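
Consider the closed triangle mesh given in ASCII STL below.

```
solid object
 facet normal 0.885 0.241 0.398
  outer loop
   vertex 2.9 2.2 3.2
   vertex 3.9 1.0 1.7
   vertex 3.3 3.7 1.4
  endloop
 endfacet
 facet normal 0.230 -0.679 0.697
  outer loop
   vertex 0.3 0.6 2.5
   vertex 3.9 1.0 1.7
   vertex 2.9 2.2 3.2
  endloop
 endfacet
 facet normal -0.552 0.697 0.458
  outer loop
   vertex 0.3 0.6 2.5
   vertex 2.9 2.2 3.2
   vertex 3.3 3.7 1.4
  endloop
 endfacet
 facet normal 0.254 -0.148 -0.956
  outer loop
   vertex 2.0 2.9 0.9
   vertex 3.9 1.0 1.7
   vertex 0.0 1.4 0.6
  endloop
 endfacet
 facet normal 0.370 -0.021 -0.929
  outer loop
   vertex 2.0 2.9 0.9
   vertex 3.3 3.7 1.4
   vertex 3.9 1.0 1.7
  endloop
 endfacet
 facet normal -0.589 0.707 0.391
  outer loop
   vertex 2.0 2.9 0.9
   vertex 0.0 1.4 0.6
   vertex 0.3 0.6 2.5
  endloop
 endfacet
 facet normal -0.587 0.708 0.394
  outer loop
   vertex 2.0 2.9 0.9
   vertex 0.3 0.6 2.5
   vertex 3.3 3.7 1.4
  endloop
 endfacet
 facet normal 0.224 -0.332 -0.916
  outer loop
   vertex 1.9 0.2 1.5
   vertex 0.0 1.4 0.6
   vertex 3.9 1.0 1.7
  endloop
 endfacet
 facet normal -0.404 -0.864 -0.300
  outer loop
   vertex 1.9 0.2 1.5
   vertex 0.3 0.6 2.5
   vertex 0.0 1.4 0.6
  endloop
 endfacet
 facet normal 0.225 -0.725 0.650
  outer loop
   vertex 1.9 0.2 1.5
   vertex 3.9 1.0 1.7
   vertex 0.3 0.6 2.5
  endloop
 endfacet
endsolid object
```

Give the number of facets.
10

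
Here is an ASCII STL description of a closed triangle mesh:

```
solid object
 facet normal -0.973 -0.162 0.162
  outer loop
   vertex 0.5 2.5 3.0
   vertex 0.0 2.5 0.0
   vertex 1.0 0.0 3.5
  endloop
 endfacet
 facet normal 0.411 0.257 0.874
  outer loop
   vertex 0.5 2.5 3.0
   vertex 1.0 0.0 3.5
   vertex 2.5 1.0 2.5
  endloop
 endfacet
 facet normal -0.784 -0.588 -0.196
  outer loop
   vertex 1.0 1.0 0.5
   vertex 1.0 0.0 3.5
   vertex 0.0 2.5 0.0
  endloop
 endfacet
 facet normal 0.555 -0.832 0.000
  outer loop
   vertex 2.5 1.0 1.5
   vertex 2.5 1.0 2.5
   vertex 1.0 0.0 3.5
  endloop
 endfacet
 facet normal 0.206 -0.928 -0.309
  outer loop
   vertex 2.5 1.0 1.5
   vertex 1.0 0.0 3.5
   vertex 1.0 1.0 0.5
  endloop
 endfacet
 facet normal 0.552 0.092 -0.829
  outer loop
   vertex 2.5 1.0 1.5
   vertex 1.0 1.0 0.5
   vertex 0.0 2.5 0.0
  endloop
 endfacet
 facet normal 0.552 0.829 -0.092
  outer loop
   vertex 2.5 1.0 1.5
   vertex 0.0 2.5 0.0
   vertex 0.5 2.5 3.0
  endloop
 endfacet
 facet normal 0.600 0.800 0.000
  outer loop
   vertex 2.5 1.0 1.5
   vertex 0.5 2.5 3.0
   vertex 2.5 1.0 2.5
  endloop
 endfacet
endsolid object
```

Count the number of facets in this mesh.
8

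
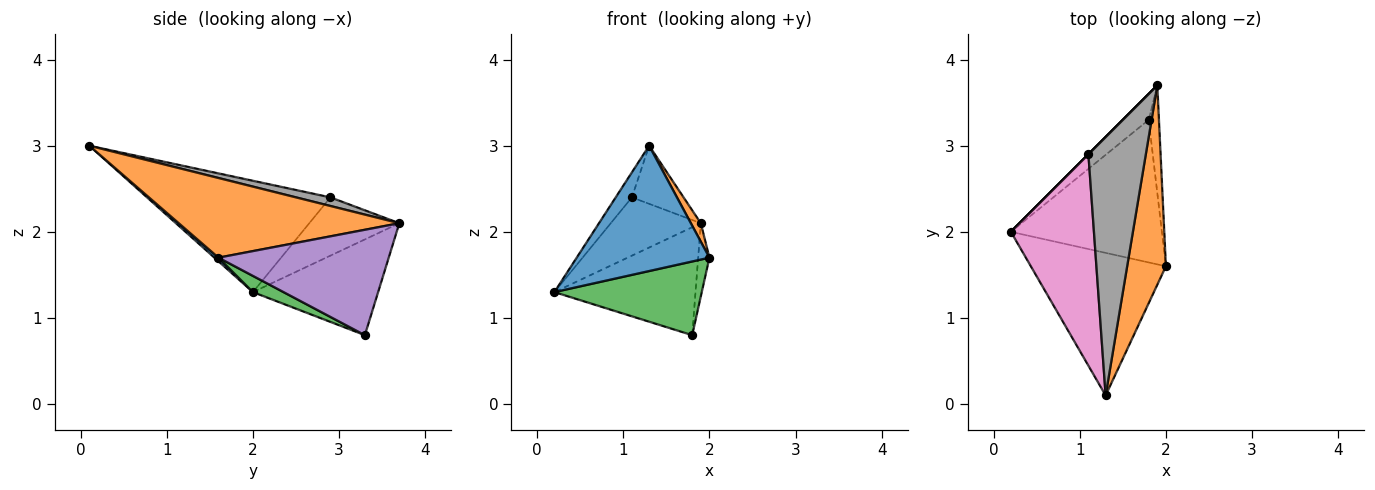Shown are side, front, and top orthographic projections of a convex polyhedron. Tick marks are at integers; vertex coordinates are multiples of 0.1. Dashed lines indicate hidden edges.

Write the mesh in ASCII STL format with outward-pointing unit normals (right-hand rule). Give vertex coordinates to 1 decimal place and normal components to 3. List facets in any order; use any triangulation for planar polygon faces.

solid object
 facet normal 0.020 -0.660 -0.751
  outer loop
   vertex 1.3 0.1 3.0
   vertex 0.2 2.0 1.3
   vertex 2.0 1.6 1.7
  endloop
 endfacet
 facet normal 0.898 -0.040 0.437
  outer loop
   vertex 1.3 0.1 3.0
   vertex 2.0 1.6 1.7
   vertex 1.9 3.7 2.1
  endloop
 endfacet
 facet normal 0.095 -0.457 -0.884
  outer loop
   vertex 1.8 3.3 0.8
   vertex 2.0 1.6 1.7
   vertex 0.2 2.0 1.3
  endloop
 endfacet
 facet normal -0.653 0.736 -0.176
  outer loop
   vertex 1.8 3.3 0.8
   vertex 0.2 2.0 1.3
   vertex 1.9 3.7 2.1
  endloop
 endfacet
 facet normal 0.993 0.066 -0.097
  outer loop
   vertex 1.8 3.3 0.8
   vertex 1.9 3.7 2.1
   vertex 2.0 1.6 1.7
  endloop
 endfacet
 facet normal -0.707 0.707 0.000
  outer loop
   vertex 1.1 2.9 2.4
   vertex 1.9 3.7 2.1
   vertex 0.2 2.0 1.3
  endloop
 endfacet
 facet normal -0.800 0.071 0.596
  outer loop
   vertex 1.1 2.9 2.4
   vertex 0.2 2.0 1.3
   vertex 1.3 0.1 3.0
  endloop
 endfacet
 facet normal 0.145 0.217 0.965
  outer loop
   vertex 1.1 2.9 2.4
   vertex 1.3 0.1 3.0
   vertex 1.9 3.7 2.1
  endloop
 endfacet
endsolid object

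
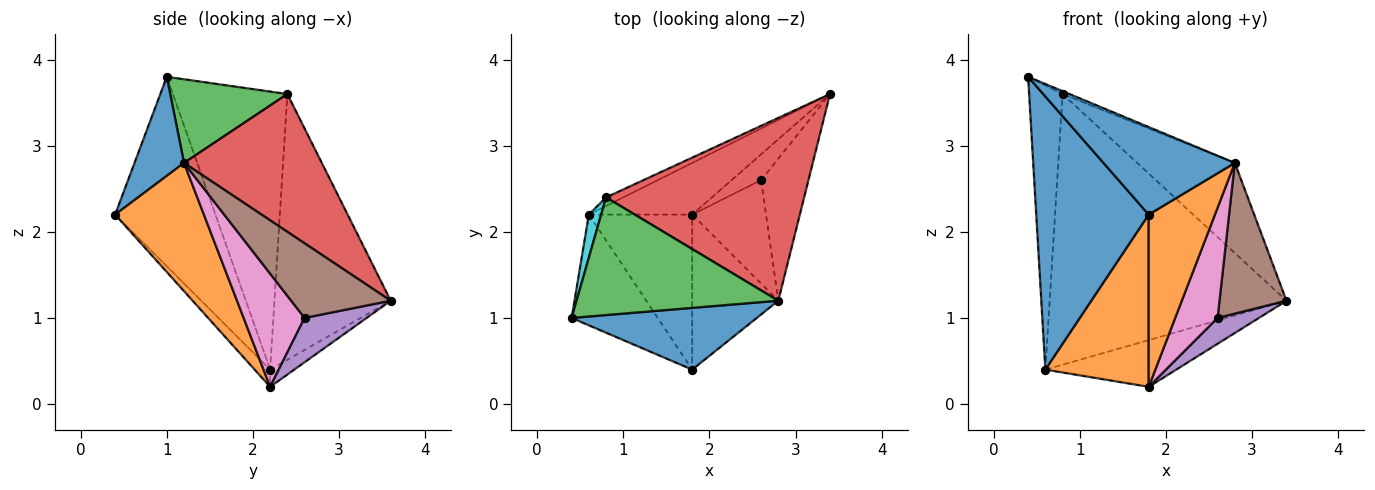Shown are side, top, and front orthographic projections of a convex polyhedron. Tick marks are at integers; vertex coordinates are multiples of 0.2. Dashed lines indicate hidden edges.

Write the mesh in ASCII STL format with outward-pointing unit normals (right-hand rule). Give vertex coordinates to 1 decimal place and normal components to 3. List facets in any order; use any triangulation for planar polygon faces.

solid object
 facet normal 0.295 -0.781 0.551
  outer loop
   vertex 2.8 1.2 2.8
   vertex 0.4 1.0 3.8
   vertex 1.8 0.4 2.2
  endloop
 endfacet
 facet normal 0.706 -0.527 -0.474
  outer loop
   vertex 2.8 1.2 2.8
   vertex 1.8 0.4 2.2
   vertex 1.8 2.2 0.2
  endloop
 endfacet
 facet normal 0.383 0.023 0.924
  outer loop
   vertex 0.8 2.4 3.6
   vertex 0.4 1.0 3.8
   vertex 2.8 1.2 2.8
  endloop
 endfacet
 facet normal 0.529 0.375 0.761
  outer loop
   vertex 0.8 2.4 3.6
   vertex 2.8 1.2 2.8
   vertex 3.4 3.6 1.2
  endloop
 endfacet
 facet normal 0.728 -0.485 -0.485
  outer loop
   vertex 2.6 2.6 1.0
   vertex 1.8 2.2 0.2
   vertex 3.4 3.6 1.2
  endloop
 endfacet
 facet normal 0.734 -0.494 -0.466
  outer loop
   vertex 2.6 2.6 1.0
   vertex 3.4 3.6 1.2
   vertex 2.8 1.2 2.8
  endloop
 endfacet
 facet normal 0.724 -0.503 -0.472
  outer loop
   vertex 2.6 2.6 1.0
   vertex 2.8 1.2 2.8
   vertex 1.8 2.2 0.2
  endloop
 endfacet
 facet normal -0.123 0.666 -0.736
  outer loop
   vertex 0.6 2.2 0.4
   vertex 3.4 3.6 1.2
   vertex 1.8 2.2 0.2
  endloop
 endfacet
 facet normal -0.440 0.897 -0.029
  outer loop
   vertex 0.6 2.2 0.4
   vertex 0.8 2.4 3.6
   vertex 3.4 3.6 1.2
  endloop
 endfacet
 facet normal -0.959 0.280 0.042
  outer loop
   vertex 0.6 2.2 0.4
   vertex 0.4 1.0 3.8
   vertex 0.8 2.4 3.6
  endloop
 endfacet
 facet normal -0.637 -0.714 -0.290
  outer loop
   vertex 0.6 2.2 0.4
   vertex 1.8 0.4 2.2
   vertex 0.4 1.0 3.8
  endloop
 endfacet
 facet normal -0.111 -0.739 -0.665
  outer loop
   vertex 0.6 2.2 0.4
   vertex 1.8 2.2 0.2
   vertex 1.8 0.4 2.2
  endloop
 endfacet
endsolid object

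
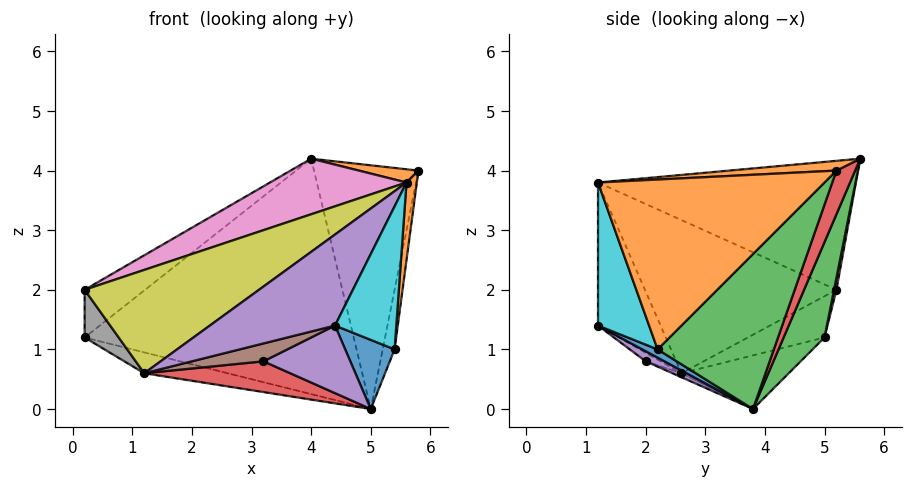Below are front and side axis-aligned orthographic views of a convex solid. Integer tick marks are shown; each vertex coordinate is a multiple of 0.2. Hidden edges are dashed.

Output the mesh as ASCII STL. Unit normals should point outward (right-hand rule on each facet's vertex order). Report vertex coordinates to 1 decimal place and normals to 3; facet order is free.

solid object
 facet normal -0.202 0.157 -0.967
  outer loop
   vertex 1.2 2.6 0.6
   vertex 0.2 5.0 1.2
   vertex 5.0 3.8 0.0
  endloop
 endfacet
 facet normal 0.098 -0.055 0.994
  outer loop
   vertex 4.0 5.6 4.2
   vertex 5.6 1.2 3.8
   vertex 5.8 5.2 4.0
  endloop
 endfacet
 facet normal 0.140 0.922 -0.362
  outer loop
   vertex 4.0 5.6 4.2
   vertex 5.0 3.8 0.0
   vertex 0.2 5.0 1.2
  endloop
 endfacet
 facet normal 0.165 0.920 -0.355
  outer loop
   vertex 4.0 5.6 4.2
   vertex 5.8 5.2 4.0
   vertex 5.0 3.8 0.0
  endloop
 endfacet
 facet normal -0.436 -0.873 0.218
  outer loop
   vertex 4.4 1.2 1.4
   vertex 5.6 1.2 3.8
   vertex 1.2 2.6 0.6
  endloop
 endfacet
 facet normal 0.038 0.969 -0.242
  outer loop
   vertex 0.2 5.2 2.0
   vertex 4.0 5.6 4.2
   vertex 0.2 5.0 1.2
  endloop
 endfacet
 facet normal -0.466 -0.247 0.850
  outer loop
   vertex 0.2 5.2 2.0
   vertex 5.6 1.2 3.8
   vertex 4.0 5.6 4.2
  endloop
 endfacet
 facet normal -0.909 -0.404 0.101
  outer loop
   vertex 0.2 5.2 2.0
   vertex 0.2 5.0 1.2
   vertex 1.2 2.6 0.6
  endloop
 endfacet
 facet normal -0.599 -0.546 0.585
  outer loop
   vertex 0.2 5.2 2.0
   vertex 1.2 2.6 0.6
   vertex 5.6 1.2 3.8
  endloop
 endfacet
 facet normal 0.610 -0.732 -0.305
  outer loop
   vertex 5.4 2.2 1.0
   vertex 5.6 1.2 3.8
   vertex 4.4 1.2 1.4
  endloop
 endfacet
 facet normal 0.154 -0.496 -0.855
  outer loop
   vertex 5.4 2.2 1.0
   vertex 4.4 1.2 1.4
   vertex 5.0 3.8 0.0
  endloop
 endfacet
 facet normal 0.995 -0.045 -0.087
  outer loop
   vertex 5.4 2.2 1.0
   vertex 5.8 5.2 4.0
   vertex 5.6 1.2 3.8
  endloop
 endfacet
 facet normal 0.968 0.099 -0.228
  outer loop
   vertex 5.4 2.2 1.0
   vertex 5.0 3.8 0.0
   vertex 5.8 5.2 4.0
  endloop
 endfacet
 facet normal -0.024 -0.386 -0.922
  outer loop
   vertex 3.2 2.0 0.8
   vertex 1.2 2.6 0.6
   vertex 5.0 3.8 0.0
  endloop
 endfacet
 facet normal 0.106 -0.490 -0.865
  outer loop
   vertex 3.2 2.0 0.8
   vertex 5.0 3.8 0.0
   vertex 4.4 1.2 1.4
  endloop
 endfacet
 facet normal -0.152 -0.729 -0.668
  outer loop
   vertex 3.2 2.0 0.8
   vertex 4.4 1.2 1.4
   vertex 1.2 2.6 0.6
  endloop
 endfacet
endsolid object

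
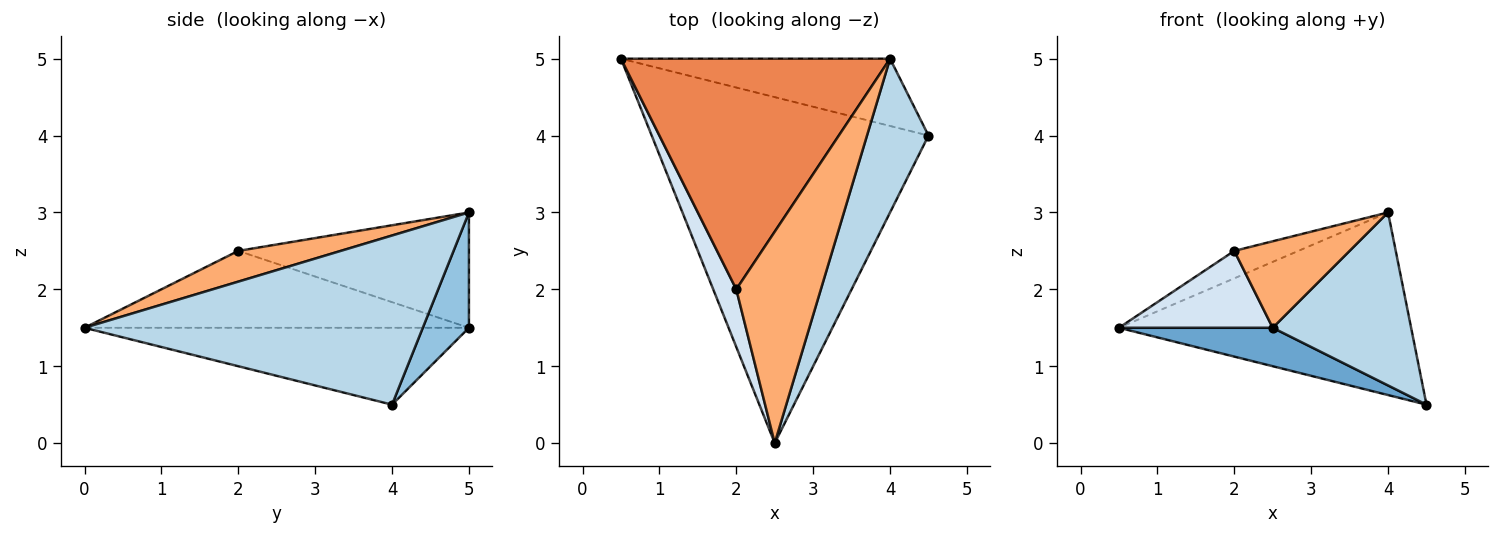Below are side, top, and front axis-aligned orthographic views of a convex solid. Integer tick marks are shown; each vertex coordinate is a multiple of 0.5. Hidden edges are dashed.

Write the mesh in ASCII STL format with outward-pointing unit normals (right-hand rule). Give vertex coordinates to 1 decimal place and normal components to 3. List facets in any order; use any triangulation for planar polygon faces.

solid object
 facet normal -0.266 -0.106 -0.958
  outer loop
   vertex 2.5 0.0 1.5
   vertex 0.5 5.0 1.5
   vertex 4.5 4.0 0.5
  endloop
 endfacet
 facet normal 0.147 0.928 -0.342
  outer loop
   vertex 4.0 5.0 3.0
   vertex 4.5 4.0 0.5
   vertex 0.5 5.0 1.5
  endloop
 endfacet
 facet normal 0.877 -0.359 0.319
  outer loop
   vertex 4.0 5.0 3.0
   vertex 2.5 0.0 1.5
   vertex 4.5 4.0 0.5
  endloop
 endfacet
 facet normal -0.894 -0.358 0.268
  outer loop
   vertex 2.0 2.0 2.5
   vertex 0.5 5.0 1.5
   vertex 2.5 0.0 1.5
  endloop
 endfacet
 facet normal -0.392 0.109 0.914
  outer loop
   vertex 2.0 2.0 2.5
   vertex 4.0 5.0 3.0
   vertex 0.5 5.0 1.5
  endloop
 endfacet
 facet normal 0.319 -0.359 0.877
  outer loop
   vertex 2.0 2.0 2.5
   vertex 2.5 0.0 1.5
   vertex 4.0 5.0 3.0
  endloop
 endfacet
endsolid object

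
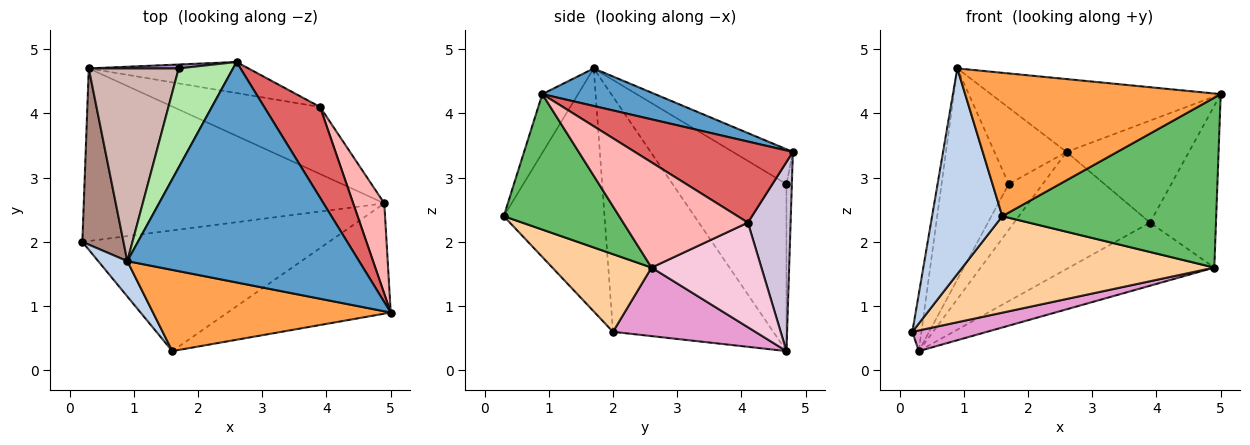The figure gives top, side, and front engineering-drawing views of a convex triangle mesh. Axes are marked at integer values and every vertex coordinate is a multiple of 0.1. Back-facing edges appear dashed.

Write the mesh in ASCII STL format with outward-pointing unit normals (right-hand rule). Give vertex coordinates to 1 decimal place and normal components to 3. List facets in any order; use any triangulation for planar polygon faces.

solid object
 facet normal 0.152 0.310 0.938
  outer loop
   vertex 0.9 1.7 4.7
   vertex 5.0 0.9 4.3
   vertex 2.6 4.8 3.4
  endloop
 endfacet
 facet normal -0.817 -0.569 0.098
  outer loop
   vertex 1.6 0.3 2.4
   vertex 0.9 1.7 4.7
   vertex 0.2 2.0 0.6
  endloop
 endfacet
 facet normal -0.121 -0.864 0.489
  outer loop
   vertex 1.6 0.3 2.4
   vertex 5.0 0.9 4.3
   vertex 0.9 1.7 4.7
  endloop
 endfacet
 facet normal 0.239 -0.606 -0.758
  outer loop
   vertex 1.6 0.3 2.4
   vertex 0.2 2.0 0.6
   vertex 4.9 2.6 1.6
  endloop
 endfacet
 facet normal 0.412 -0.764 -0.496
  outer loop
   vertex 1.6 0.3 2.4
   vertex 4.9 2.6 1.6
   vertex 5.0 0.9 4.3
  endloop
 endfacet
 facet normal -0.453 0.544 0.706
  outer loop
   vertex 1.7 4.7 2.9
   vertex 0.9 1.7 4.7
   vertex 2.6 4.8 3.4
  endloop
 endfacet
 facet normal 0.694 0.538 0.478
  outer loop
   vertex 3.9 4.1 2.3
   vertex 2.6 4.8 3.4
   vertex 5.0 0.9 4.3
  endloop
 endfacet
 facet normal 0.855 0.452 0.253
  outer loop
   vertex 3.9 4.1 2.3
   vertex 5.0 0.9 4.3
   vertex 4.9 2.6 1.6
  endloop
 endfacet
 facet normal -0.156 0.984 0.084
  outer loop
   vertex 0.3 4.7 0.3
   vertex 1.7 4.7 2.9
   vertex 2.6 4.8 3.4
  endloop
 endfacet
 facet normal 0.290 0.925 -0.245
  outer loop
   vertex 0.3 4.7 0.3
   vertex 2.6 4.8 3.4
   vertex 3.9 4.1 2.3
  endloop
 endfacet
 facet normal -0.984 0.056 0.172
  outer loop
   vertex 0.3 4.7 0.3
   vertex 0.2 2.0 0.6
   vertex 0.9 1.7 4.7
  endloop
 endfacet
 facet normal -0.781 0.461 0.421
  outer loop
   vertex 0.3 4.7 0.3
   vertex 0.9 1.7 4.7
   vertex 1.7 4.7 2.9
  endloop
 endfacet
 facet normal 0.221 -0.116 -0.968
  outer loop
   vertex 0.3 4.7 0.3
   vertex 4.9 2.6 1.6
   vertex 0.2 2.0 0.6
  endloop
 endfacet
 facet normal 0.460 0.609 -0.646
  outer loop
   vertex 0.3 4.7 0.3
   vertex 3.9 4.1 2.3
   vertex 4.9 2.6 1.6
  endloop
 endfacet
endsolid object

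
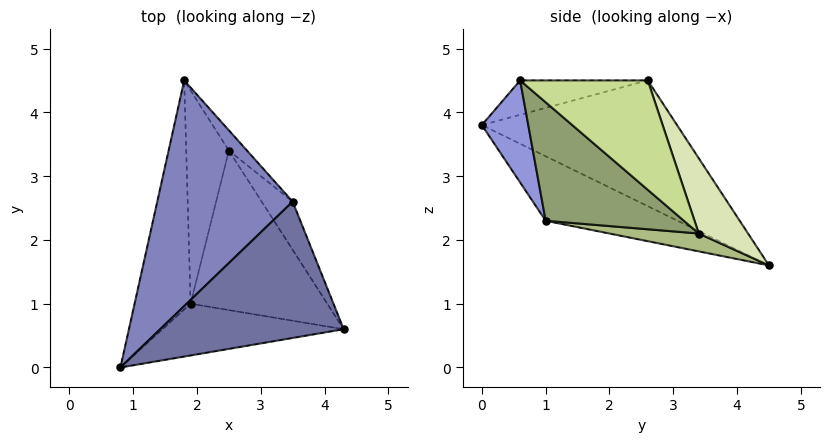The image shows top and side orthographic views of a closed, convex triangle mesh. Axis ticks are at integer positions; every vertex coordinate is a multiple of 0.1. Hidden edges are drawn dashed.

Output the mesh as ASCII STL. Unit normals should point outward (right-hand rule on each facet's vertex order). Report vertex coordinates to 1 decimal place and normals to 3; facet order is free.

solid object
 facet normal -0.183 -0.073 0.980
  outer loop
   vertex 3.5 2.6 4.5
   vertex 0.8 0.0 3.8
   vertex 4.3 0.6 4.5
  endloop
 endfacet
 facet normal -0.606 0.454 0.653
  outer loop
   vertex 3.5 2.6 4.5
   vertex 1.8 4.5 1.6
   vertex 0.8 0.0 3.8
  endloop
 endfacet
 facet normal 0.234 -0.879 -0.415
  outer loop
   vertex 1.9 1.0 2.3
   vertex 4.3 0.6 4.5
   vertex 0.8 0.0 3.8
  endloop
 endfacet
 facet normal -0.746 -0.151 -0.648
  outer loop
   vertex 1.9 1.0 2.3
   vertex 0.8 0.0 3.8
   vertex 1.8 4.5 1.6
  endloop
 endfacet
 facet normal 0.639 -0.221 -0.737
  outer loop
   vertex 2.5 3.4 2.1
   vertex 4.3 0.6 4.5
   vertex 1.9 1.0 2.3
  endloop
 endfacet
 facet normal 0.381 -0.171 -0.909
  outer loop
   vertex 2.5 3.4 2.1
   vertex 1.9 1.0 2.3
   vertex 1.8 4.5 1.6
  endloop
 endfacet
 facet normal 0.898 0.359 -0.254
  outer loop
   vertex 2.5 3.4 2.1
   vertex 3.5 2.6 4.5
   vertex 4.3 0.6 4.5
  endloop
 endfacet
 facet normal 0.865 0.456 -0.209
  outer loop
   vertex 2.5 3.4 2.1
   vertex 1.8 4.5 1.6
   vertex 3.5 2.6 4.5
  endloop
 endfacet
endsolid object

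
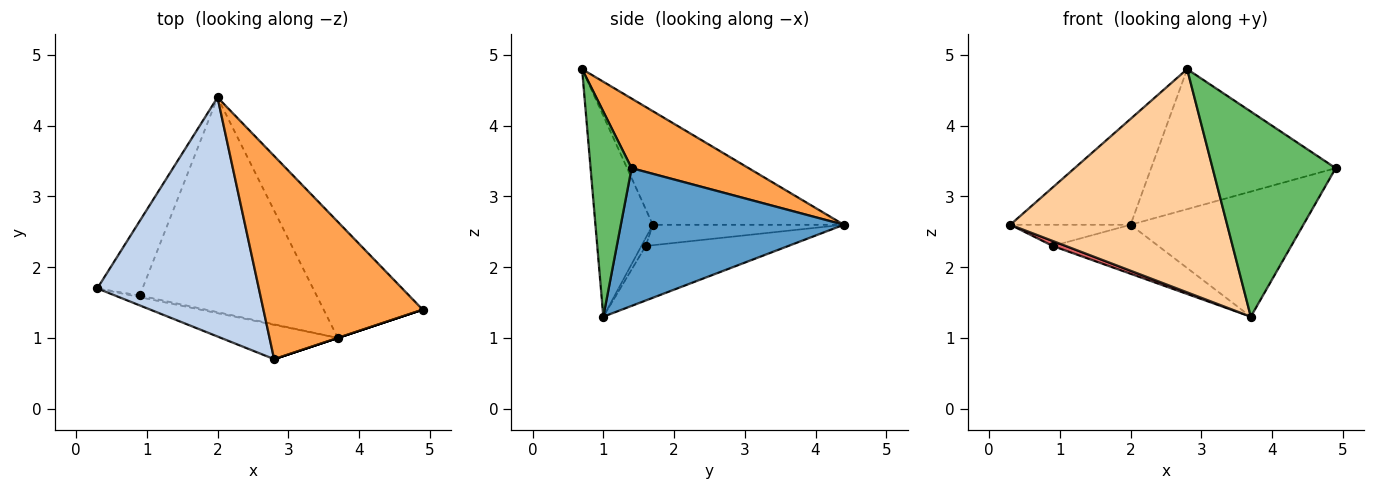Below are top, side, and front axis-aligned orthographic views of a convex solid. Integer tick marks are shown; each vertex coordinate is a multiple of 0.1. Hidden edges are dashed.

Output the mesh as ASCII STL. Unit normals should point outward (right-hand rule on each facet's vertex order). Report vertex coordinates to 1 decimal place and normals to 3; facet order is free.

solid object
 facet normal 0.687 0.533 -0.494
  outer loop
   vertex 3.7 1.0 1.3
   vertex 2.0 4.4 2.6
   vertex 4.9 1.4 3.4
  endloop
 endfacet
 facet normal -0.541 0.340 0.769
  outer loop
   vertex 2.8 0.7 4.8
   vertex 2.0 4.4 2.6
   vertex 0.3 1.7 2.6
  endloop
 endfacet
 facet normal 0.339 0.534 0.775
  outer loop
   vertex 2.8 0.7 4.8
   vertex 4.9 1.4 3.4
   vertex 2.0 4.4 2.6
  endloop
 endfacet
 facet normal -0.253 -0.956 -0.147
  outer loop
   vertex 2.8 0.7 4.8
   vertex 0.3 1.7 2.6
   vertex 3.7 1.0 1.3
  endloop
 endfacet
 facet normal 0.316 -0.949 0.000
  outer loop
   vertex 2.8 0.7 4.8
   vertex 3.7 1.0 1.3
   vertex 4.9 1.4 3.4
  endloop
 endfacet
 facet normal -0.399 0.251 -0.882
  outer loop
   vertex 0.9 1.6 2.3
   vertex 0.3 1.7 2.6
   vertex 2.0 4.4 2.6
  endloop
 endfacet
 facet normal -0.302 -0.905 -0.302
  outer loop
   vertex 0.9 1.6 2.3
   vertex 3.7 1.0 1.3
   vertex 0.3 1.7 2.6
  endloop
 endfacet
 facet normal -0.288 0.213 -0.934
  outer loop
   vertex 0.9 1.6 2.3
   vertex 2.0 4.4 2.6
   vertex 3.7 1.0 1.3
  endloop
 endfacet
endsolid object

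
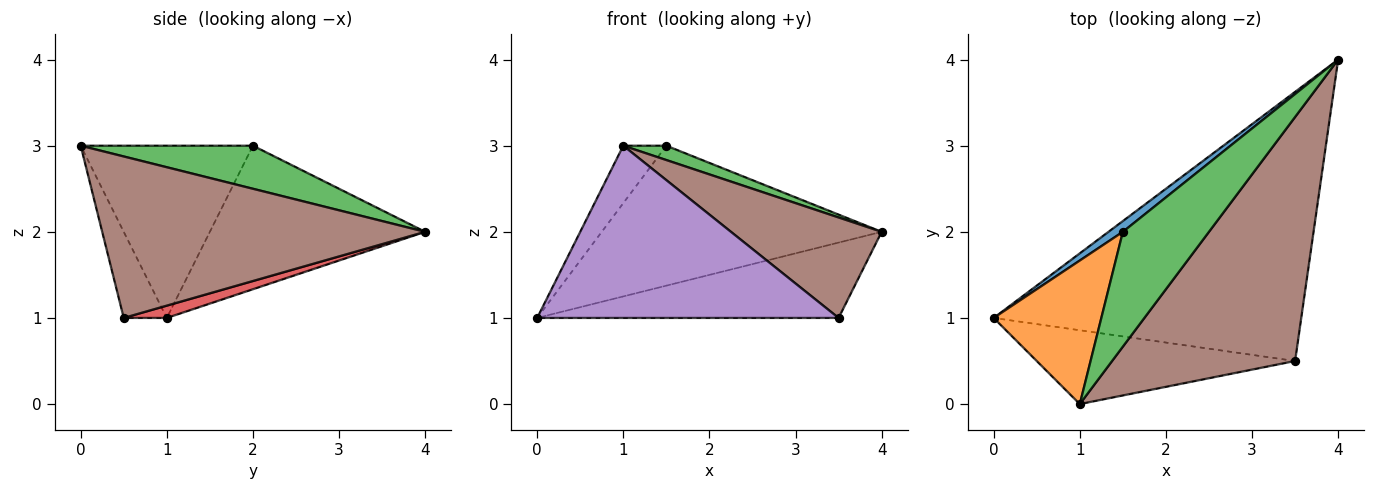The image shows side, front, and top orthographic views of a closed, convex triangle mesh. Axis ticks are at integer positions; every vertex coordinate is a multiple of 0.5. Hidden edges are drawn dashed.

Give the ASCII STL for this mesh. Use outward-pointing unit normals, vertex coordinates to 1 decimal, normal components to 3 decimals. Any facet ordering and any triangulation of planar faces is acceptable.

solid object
 facet normal -0.609 0.791 0.061
  outer loop
   vertex 1.5 2.0 3.0
   vertex 4.0 4.0 2.0
   vertex 0.0 1.0 1.0
  endloop
 endfacet
 facet normal -0.830 0.207 0.518
  outer loop
   vertex 1.5 2.0 3.0
   vertex 0.0 1.0 1.0
   vertex 1.0 0.0 3.0
  endloop
 endfacet
 facet normal 0.444 -0.111 0.889
  outer loop
   vertex 1.5 2.0 3.0
   vertex 1.0 0.0 3.0
   vertex 4.0 4.0 2.0
  endloop
 endfacet
 facet normal 0.038 0.269 -0.962
  outer loop
   vertex 3.5 0.5 1.0
   vertex 0.0 1.0 1.0
   vertex 4.0 4.0 2.0
  endloop
 endfacet
 facet normal -0.130 -0.911 -0.391
  outer loop
   vertex 3.5 0.5 1.0
   vertex 1.0 0.0 3.0
   vertex 0.0 1.0 1.0
  endloop
 endfacet
 facet normal 0.632 -0.295 0.716
  outer loop
   vertex 3.5 0.5 1.0
   vertex 4.0 4.0 2.0
   vertex 1.0 0.0 3.0
  endloop
 endfacet
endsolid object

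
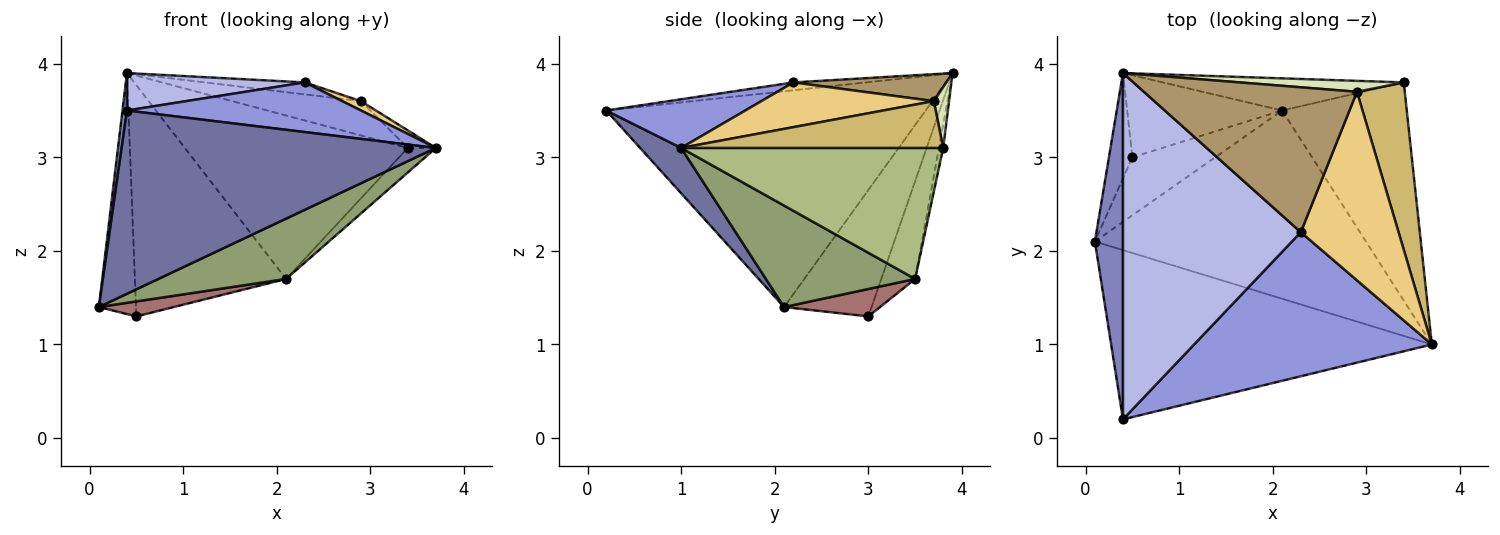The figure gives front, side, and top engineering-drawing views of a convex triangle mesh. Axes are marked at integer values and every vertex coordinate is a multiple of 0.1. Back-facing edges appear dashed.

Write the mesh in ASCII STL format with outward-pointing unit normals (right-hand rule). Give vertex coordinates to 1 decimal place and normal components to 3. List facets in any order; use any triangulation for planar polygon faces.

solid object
 facet normal 0.095 -0.731 -0.675
  outer loop
   vertex 0.4 0.2 3.5
   vertex 0.1 2.1 1.4
   vertex 3.7 1.0 3.1
  endloop
 endfacet
 facet normal -0.992 -0.014 0.129
  outer loop
   vertex 0.4 0.2 3.5
   vertex 0.4 3.9 3.9
   vertex 0.1 2.1 1.4
  endloop
 endfacet
 facet normal 0.190 -0.320 0.928
  outer loop
   vertex 2.3 2.2 3.8
   vertex 0.4 0.2 3.5
   vertex 3.7 1.0 3.1
  endloop
 endfacet
 facet normal -0.044 -0.107 0.993
  outer loop
   vertex 2.3 2.2 3.8
   vertex 0.4 3.9 3.9
   vertex 0.4 0.2 3.5
  endloop
 endfacet
 facet normal 0.336 -0.287 -0.897
  outer loop
   vertex 2.1 3.5 1.7
   vertex 3.7 1.0 3.1
   vertex 0.1 2.1 1.4
  endloop
 endfacet
 facet normal 0.722 0.077 -0.687
  outer loop
   vertex 2.1 3.5 1.7
   vertex 3.4 3.8 3.1
   vertex 3.7 1.0 3.1
  endloop
 endfacet
 facet normal -0.019 0.981 -0.193
  outer loop
   vertex 2.1 3.5 1.7
   vertex 0.4 3.9 3.9
   vertex 3.4 3.8 3.1
  endloop
 endfacet
 facet normal 0.112 0.947 0.301
  outer loop
   vertex 2.9 3.7 3.6
   vertex 3.4 3.8 3.1
   vertex 0.4 3.9 3.9
  endloop
 endfacet
 facet normal 0.125 0.082 0.989
  outer loop
   vertex 2.9 3.7 3.6
   vertex 0.4 3.9 3.9
   vertex 2.3 2.2 3.8
  endloop
 endfacet
 facet normal 0.698 0.075 0.713
  outer loop
   vertex 2.9 3.7 3.6
   vertex 3.7 1.0 3.1
   vertex 3.4 3.8 3.1
  endloop
 endfacet
 facet normal 0.416 -0.045 0.908
  outer loop
   vertex 2.9 3.7 3.6
   vertex 2.3 2.2 3.8
   vertex 3.7 1.0 3.1
  endloop
 endfacet
 facet normal -0.908 0.385 -0.168
  outer loop
   vertex 0.5 3.0 1.3
   vertex 0.1 2.1 1.4
   vertex 0.4 3.9 3.9
  endloop
 endfacet
 facet normal 0.305 -0.238 -0.922
  outer loop
   vertex 0.5 3.0 1.3
   vertex 2.1 3.5 1.7
   vertex 0.1 2.1 1.4
  endloop
 endfacet
 facet normal -0.206 0.922 -0.327
  outer loop
   vertex 0.5 3.0 1.3
   vertex 0.4 3.9 3.9
   vertex 2.1 3.5 1.7
  endloop
 endfacet
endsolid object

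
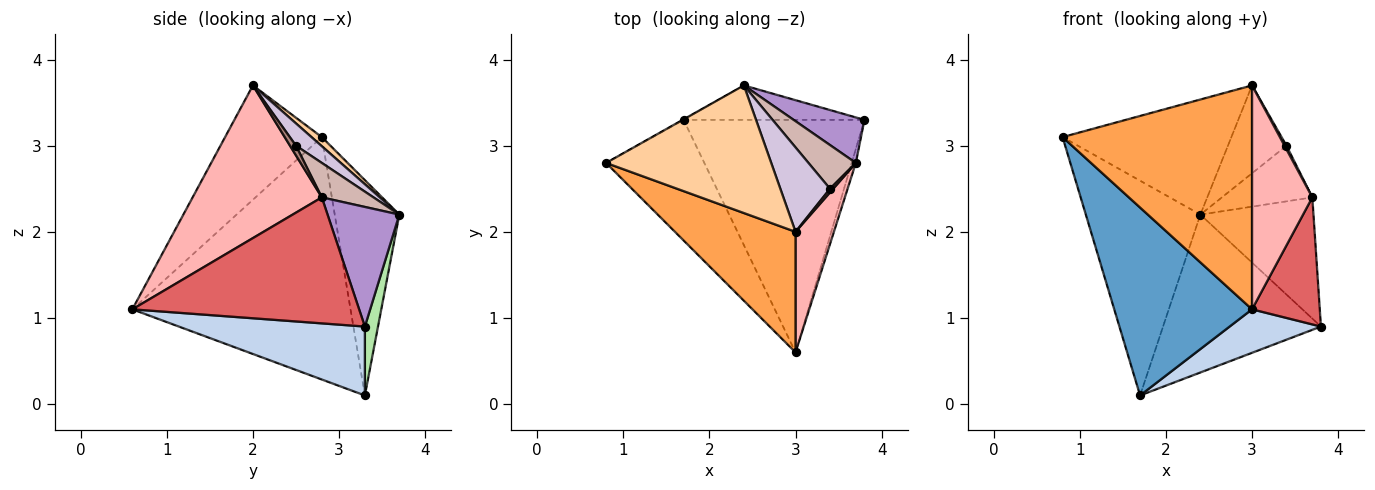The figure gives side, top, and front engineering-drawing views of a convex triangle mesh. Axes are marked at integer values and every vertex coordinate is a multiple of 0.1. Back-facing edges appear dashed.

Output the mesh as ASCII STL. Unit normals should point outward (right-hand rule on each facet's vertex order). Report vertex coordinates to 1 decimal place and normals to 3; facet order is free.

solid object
 facet normal -0.800 -0.505 -0.324
  outer loop
   vertex 1.7 3.3 0.1
   vertex 3.0 0.6 1.1
   vertex 0.8 2.8 3.1
  endloop
 endfacet
 facet normal 0.351 -0.172 -0.921
  outer loop
   vertex 1.7 3.3 0.1
   vertex 3.8 3.3 0.9
   vertex 3.0 0.6 1.1
  endloop
 endfacet
 facet normal -0.410 -0.803 0.432
  outer loop
   vertex 3.0 2.0 3.7
   vertex 0.8 2.8 3.1
   vertex 3.0 0.6 1.1
  endloop
 endfacet
 facet normal 0.041 0.669 0.742
  outer loop
   vertex 2.4 3.7 2.2
   vertex 0.8 2.8 3.1
   vertex 3.0 2.0 3.7
  endloop
 endfacet
 facet normal -0.491 0.871 -0.002
  outer loop
   vertex 2.4 3.7 2.2
   vertex 1.7 3.3 0.1
   vertex 0.8 2.8 3.1
  endloop
 endfacet
 facet normal 0.081 0.974 -0.212
  outer loop
   vertex 2.4 3.7 2.2
   vertex 3.8 3.3 0.9
   vertex 1.7 3.3 0.1
  endloop
 endfacet
 facet normal 0.958 -0.286 -0.032
  outer loop
   vertex 3.7 2.8 2.4
   vertex 3.0 0.6 1.1
   vertex 3.8 3.3 0.9
  endloop
 endfacet
 facet normal 0.884 -0.412 0.222
  outer loop
   vertex 3.7 2.8 2.4
   vertex 3.0 2.0 3.7
   vertex 3.0 0.6 1.1
  endloop
 endfacet
 facet normal 0.511 0.805 0.302
  outer loop
   vertex 3.7 2.8 2.4
   vertex 3.8 3.3 0.9
   vertex 2.4 3.7 2.2
  endloop
 endfacet
 facet normal 0.297 0.689 0.662
  outer loop
   vertex 3.4 2.5 3.0
   vertex 2.4 3.7 2.2
   vertex 3.0 2.0 3.7
  endloop
 endfacet
 facet normal 0.905 -0.302 0.302
  outer loop
   vertex 3.4 2.5 3.0
   vertex 3.0 2.0 3.7
   vertex 3.7 2.8 2.4
  endloop
 endfacet
 facet normal 0.410 0.717 0.564
  outer loop
   vertex 3.4 2.5 3.0
   vertex 3.7 2.8 2.4
   vertex 2.4 3.7 2.2
  endloop
 endfacet
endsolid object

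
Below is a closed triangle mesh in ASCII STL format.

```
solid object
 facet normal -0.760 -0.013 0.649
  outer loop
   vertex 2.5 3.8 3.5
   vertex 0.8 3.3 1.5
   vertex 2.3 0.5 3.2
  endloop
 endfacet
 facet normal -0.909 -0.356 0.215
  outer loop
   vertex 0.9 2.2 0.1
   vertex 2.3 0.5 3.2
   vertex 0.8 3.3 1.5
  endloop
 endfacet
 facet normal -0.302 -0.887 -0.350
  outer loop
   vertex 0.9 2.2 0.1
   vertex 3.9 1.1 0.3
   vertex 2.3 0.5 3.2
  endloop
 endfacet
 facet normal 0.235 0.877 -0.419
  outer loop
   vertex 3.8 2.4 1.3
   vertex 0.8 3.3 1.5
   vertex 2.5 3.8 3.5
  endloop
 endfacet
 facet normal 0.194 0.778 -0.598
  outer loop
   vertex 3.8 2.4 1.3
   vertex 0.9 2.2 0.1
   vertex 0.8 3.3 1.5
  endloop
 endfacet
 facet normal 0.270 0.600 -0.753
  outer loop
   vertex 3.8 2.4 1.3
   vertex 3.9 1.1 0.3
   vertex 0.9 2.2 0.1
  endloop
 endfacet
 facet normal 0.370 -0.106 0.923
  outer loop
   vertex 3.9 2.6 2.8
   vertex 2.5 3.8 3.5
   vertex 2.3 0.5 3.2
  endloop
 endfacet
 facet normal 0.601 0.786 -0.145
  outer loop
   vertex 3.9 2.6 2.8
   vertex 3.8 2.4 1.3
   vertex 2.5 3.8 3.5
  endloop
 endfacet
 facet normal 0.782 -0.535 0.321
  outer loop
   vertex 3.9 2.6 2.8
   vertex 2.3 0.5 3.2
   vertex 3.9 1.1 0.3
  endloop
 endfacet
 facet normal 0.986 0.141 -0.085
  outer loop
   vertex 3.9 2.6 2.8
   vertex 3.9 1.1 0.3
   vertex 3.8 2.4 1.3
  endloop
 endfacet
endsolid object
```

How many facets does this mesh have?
10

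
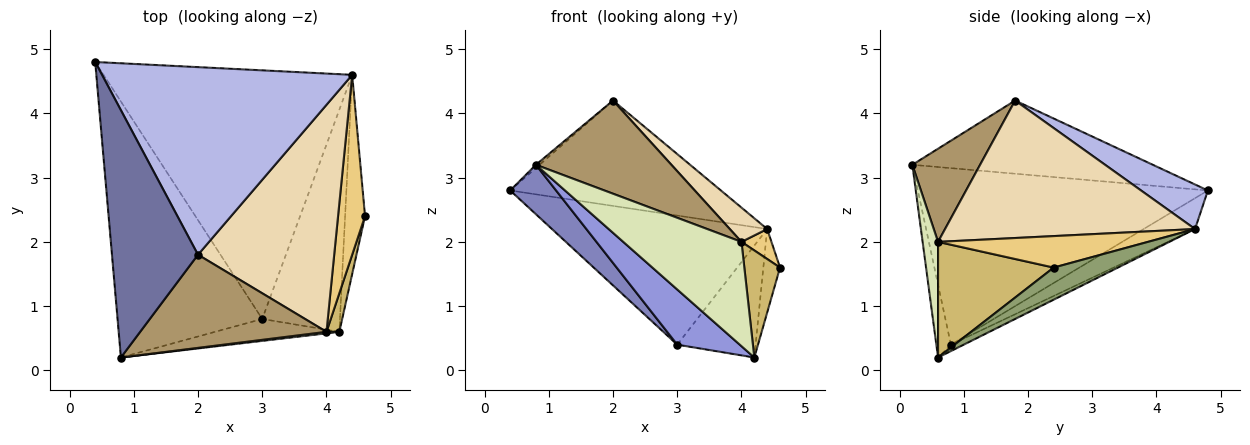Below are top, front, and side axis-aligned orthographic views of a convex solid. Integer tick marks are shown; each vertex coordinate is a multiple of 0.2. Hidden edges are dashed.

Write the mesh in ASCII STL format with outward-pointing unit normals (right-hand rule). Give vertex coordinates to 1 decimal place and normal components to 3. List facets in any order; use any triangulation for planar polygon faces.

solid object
 facet normal -0.648 0.010 0.762
  outer loop
   vertex 2.0 1.8 4.2
   vertex 0.4 4.8 2.8
   vertex 0.8 0.2 3.2
  endloop
 endfacet
 facet normal -0.768 -0.121 -0.629
  outer loop
   vertex 3.0 0.8 0.4
   vertex 0.8 0.2 3.2
   vertex 0.4 4.8 2.8
  endloop
 endfacet
 facet normal -0.212 -0.908 -0.361
  outer loop
   vertex 3.0 0.8 0.4
   vertex 4.2 0.6 0.2
   vertex 0.8 0.2 3.2
  endloop
 endfacet
 facet normal 0.153 0.484 0.862
  outer loop
   vertex 4.4 4.6 2.2
   vertex 0.4 4.8 2.8
   vertex 2.0 1.8 4.2
  endloop
 endfacet
 facet normal 0.830 0.216 -0.515
  outer loop
   vertex 4.4 4.6 2.2
   vertex 4.6 2.4 1.6
   vertex 4.2 0.6 0.2
  endloop
 endfacet
 facet normal -0.109 0.458 -0.882
  outer loop
   vertex 4.4 4.6 2.2
   vertex 3.0 0.8 0.4
   vertex 0.4 4.8 2.8
  endloop
 endfacet
 facet normal -0.074 0.449 -0.891
  outer loop
   vertex 4.4 4.6 2.2
   vertex 4.2 0.6 0.2
   vertex 3.0 0.8 0.4
  endloop
 endfacet
 facet normal 0.129 -0.991 0.014
  outer loop
   vertex 4.0 0.6 2.0
   vertex 0.8 0.2 3.2
   vertex 4.2 0.6 0.2
  endloop
 endfacet
 facet normal 0.333 -0.667 0.667
  outer loop
   vertex 4.0 0.6 2.0
   vertex 2.0 1.8 4.2
   vertex 0.8 0.2 3.2
  endloop
 endfacet
 facet normal 0.950 -0.293 0.106
  outer loop
   vertex 4.0 0.6 2.0
   vertex 4.2 0.6 0.2
   vertex 4.6 2.4 1.6
  endloop
 endfacet
 facet normal 0.755 -0.108 0.647
  outer loop
   vertex 4.0 0.6 2.0
   vertex 4.6 2.4 1.6
   vertex 4.4 4.6 2.2
  endloop
 endfacet
 facet normal 0.706 -0.106 0.700
  outer loop
   vertex 4.0 0.6 2.0
   vertex 4.4 4.6 2.2
   vertex 2.0 1.8 4.2
  endloop
 endfacet
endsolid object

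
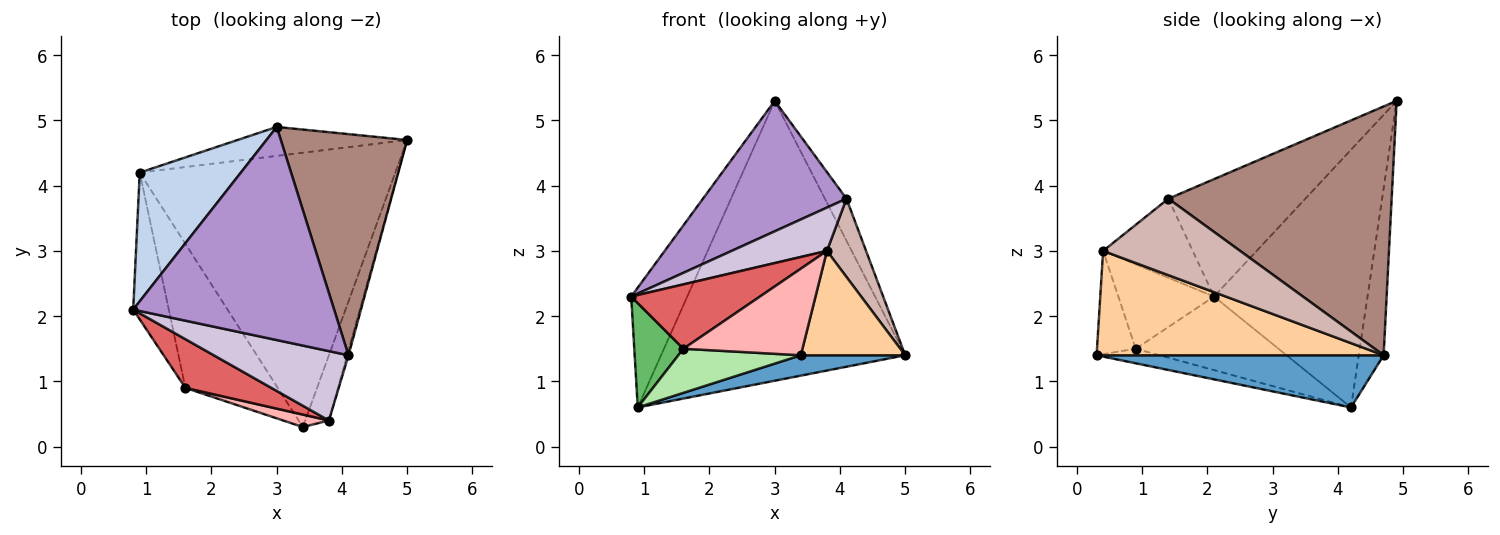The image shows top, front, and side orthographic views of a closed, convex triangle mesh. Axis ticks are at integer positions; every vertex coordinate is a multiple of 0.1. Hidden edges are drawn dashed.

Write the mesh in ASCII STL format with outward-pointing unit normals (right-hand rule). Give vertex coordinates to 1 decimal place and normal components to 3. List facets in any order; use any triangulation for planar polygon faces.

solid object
 facet normal 0.200 -0.073 -0.977
  outer loop
   vertex 0.9 4.2 0.6
   vertex 5.0 4.7 1.4
   vertex 3.4 0.3 1.4
  endloop
 endfacet
 facet normal -0.881 0.322 0.346
  outer loop
   vertex 0.9 4.2 0.6
   vertex 0.8 2.1 2.3
   vertex 3.0 4.9 5.3
  endloop
 endfacet
 facet normal -0.101 0.990 -0.102
  outer loop
   vertex 0.9 4.2 0.6
   vertex 3.0 4.9 5.3
   vertex 5.0 4.7 1.4
  endloop
 endfacet
 facet normal 0.919 -0.334 -0.209
  outer loop
   vertex 3.8 0.4 3.0
   vertex 3.4 0.3 1.4
   vertex 5.0 4.7 1.4
  endloop
 endfacet
 facet normal -0.860 -0.296 -0.416
  outer loop
   vertex 1.6 0.9 1.5
   vertex 0.8 2.1 2.3
   vertex 0.9 4.2 0.6
  endloop
 endfacet
 facet normal -0.149 -0.289 -0.946
  outer loop
   vertex 1.6 0.9 1.5
   vertex 0.9 4.2 0.6
   vertex 3.4 0.3 1.4
  endloop
 endfacet
 facet normal -0.510 -0.686 0.519
  outer loop
   vertex 1.6 0.9 1.5
   vertex 3.8 0.4 3.0
   vertex 0.8 2.1 2.3
  endloop
 endfacet
 facet normal -0.307 -0.942 0.136
  outer loop
   vertex 1.6 0.9 1.5
   vertex 3.4 0.3 1.4
   vertex 3.8 0.4 3.0
  endloop
 endfacet
 facet normal -0.446 -0.467 0.763
  outer loop
   vertex 4.1 1.4 3.8
   vertex 3.0 4.9 5.3
   vertex 0.8 2.1 2.3
  endloop
 endfacet
 facet normal -0.446 -0.474 0.759
  outer loop
   vertex 4.1 1.4 3.8
   vertex 0.8 2.1 2.3
   vertex 3.8 0.4 3.0
  endloop
 endfacet
 facet normal 0.888 0.086 0.451
  outer loop
   vertex 4.1 1.4 3.8
   vertex 5.0 4.7 1.4
   vertex 3.0 4.9 5.3
  endloop
 endfacet
 facet normal 0.961 -0.275 -0.017
  outer loop
   vertex 4.1 1.4 3.8
   vertex 3.8 0.4 3.0
   vertex 5.0 4.7 1.4
  endloop
 endfacet
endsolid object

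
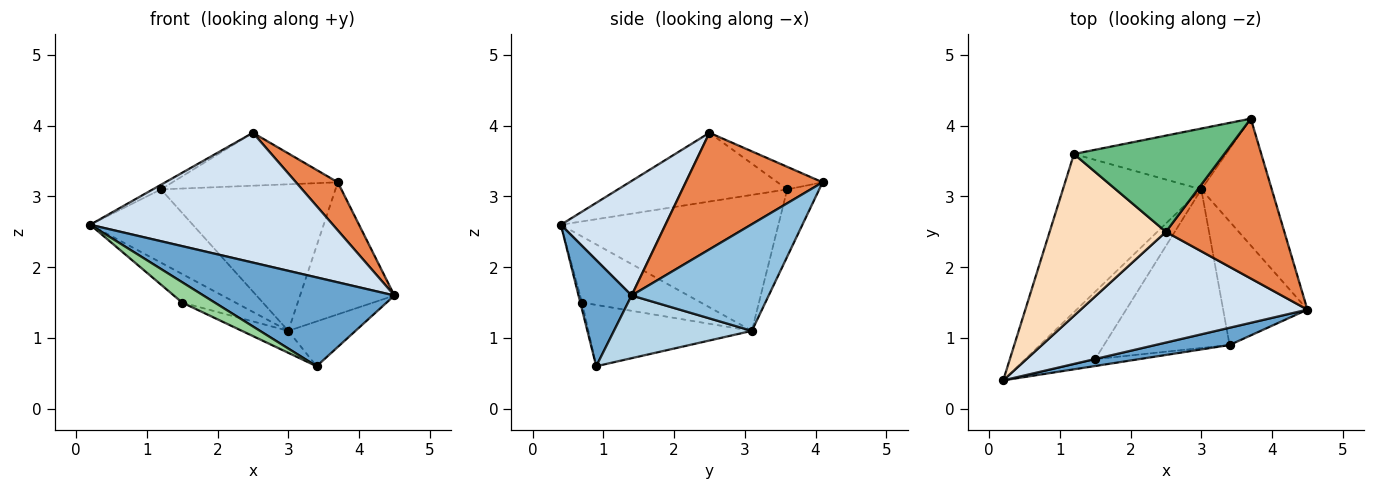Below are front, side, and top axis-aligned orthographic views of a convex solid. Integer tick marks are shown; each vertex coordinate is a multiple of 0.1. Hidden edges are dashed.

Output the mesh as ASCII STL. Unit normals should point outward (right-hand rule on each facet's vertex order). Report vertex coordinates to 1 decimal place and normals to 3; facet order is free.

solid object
 facet normal 0.263 -0.947 0.184
  outer loop
   vertex 3.4 0.9 0.6
   vertex 4.5 1.4 1.6
   vertex 0.2 0.4 2.6
  endloop
 endfacet
 facet normal 0.724 0.498 -0.478
  outer loop
   vertex 3.0 3.1 1.1
   vertex 3.7 4.1 3.2
   vertex 4.5 1.4 1.6
  endloop
 endfacet
 facet normal 0.573 0.279 -0.770
  outer loop
   vertex 3.0 3.1 1.1
   vertex 4.5 1.4 1.6
   vertex 3.4 0.9 0.6
  endloop
 endfacet
 facet normal 0.312 -0.723 0.617
  outer loop
   vertex 2.5 2.5 3.9
   vertex 0.2 0.4 2.6
   vertex 4.5 1.4 1.6
  endloop
 endfacet
 facet normal 0.686 -0.210 0.697
  outer loop
   vertex 2.5 2.5 3.9
   vertex 4.5 1.4 1.6
   vertex 3.7 4.1 3.2
  endloop
 endfacet
 facet normal -0.665 0.314 -0.677
  outer loop
   vertex 1.2 3.6 3.1
   vertex 3.0 3.1 1.1
   vertex 0.2 0.4 2.6
  endloop
 endfacet
 facet normal -0.167 0.911 -0.378
  outer loop
   vertex 1.2 3.6 3.1
   vertex 3.7 4.1 3.2
   vertex 3.0 3.1 1.1
  endloop
 endfacet
 facet normal -0.509 0.025 0.861
  outer loop
   vertex 1.2 3.6 3.1
   vertex 0.2 0.4 2.6
   vertex 2.5 2.5 3.9
  endloop
 endfacet
 facet normal -0.130 0.478 0.869
  outer loop
   vertex 1.2 3.6 3.1
   vertex 2.5 2.5 3.9
   vertex 3.7 4.1 3.2
  endloop
 endfacet
 facet normal -0.051 -0.946 -0.319
  outer loop
   vertex 1.5 0.7 1.5
   vertex 3.4 0.9 0.6
   vertex 0.2 0.4 2.6
  endloop
 endfacet
 facet normal -0.656 0.294 -0.695
  outer loop
   vertex 1.5 0.7 1.5
   vertex 0.2 0.4 2.6
   vertex 3.0 3.1 1.1
  endloop
 endfacet
 facet normal -0.435 0.124 -0.892
  outer loop
   vertex 1.5 0.7 1.5
   vertex 3.0 3.1 1.1
   vertex 3.4 0.9 0.6
  endloop
 endfacet
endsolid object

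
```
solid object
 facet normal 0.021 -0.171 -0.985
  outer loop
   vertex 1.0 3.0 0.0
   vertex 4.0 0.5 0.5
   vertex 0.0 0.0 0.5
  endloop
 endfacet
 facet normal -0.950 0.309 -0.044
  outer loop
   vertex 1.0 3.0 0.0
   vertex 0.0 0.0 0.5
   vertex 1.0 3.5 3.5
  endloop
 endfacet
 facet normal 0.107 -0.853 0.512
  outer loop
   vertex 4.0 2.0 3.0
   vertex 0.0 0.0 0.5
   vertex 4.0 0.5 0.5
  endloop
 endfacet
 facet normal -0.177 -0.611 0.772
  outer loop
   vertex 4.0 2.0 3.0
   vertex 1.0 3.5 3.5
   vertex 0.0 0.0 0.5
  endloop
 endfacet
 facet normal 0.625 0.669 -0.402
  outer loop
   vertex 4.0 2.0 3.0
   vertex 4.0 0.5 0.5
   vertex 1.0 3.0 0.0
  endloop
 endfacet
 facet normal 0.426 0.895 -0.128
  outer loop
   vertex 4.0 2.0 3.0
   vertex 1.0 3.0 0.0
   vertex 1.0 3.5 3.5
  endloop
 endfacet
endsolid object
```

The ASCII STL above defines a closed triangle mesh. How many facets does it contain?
6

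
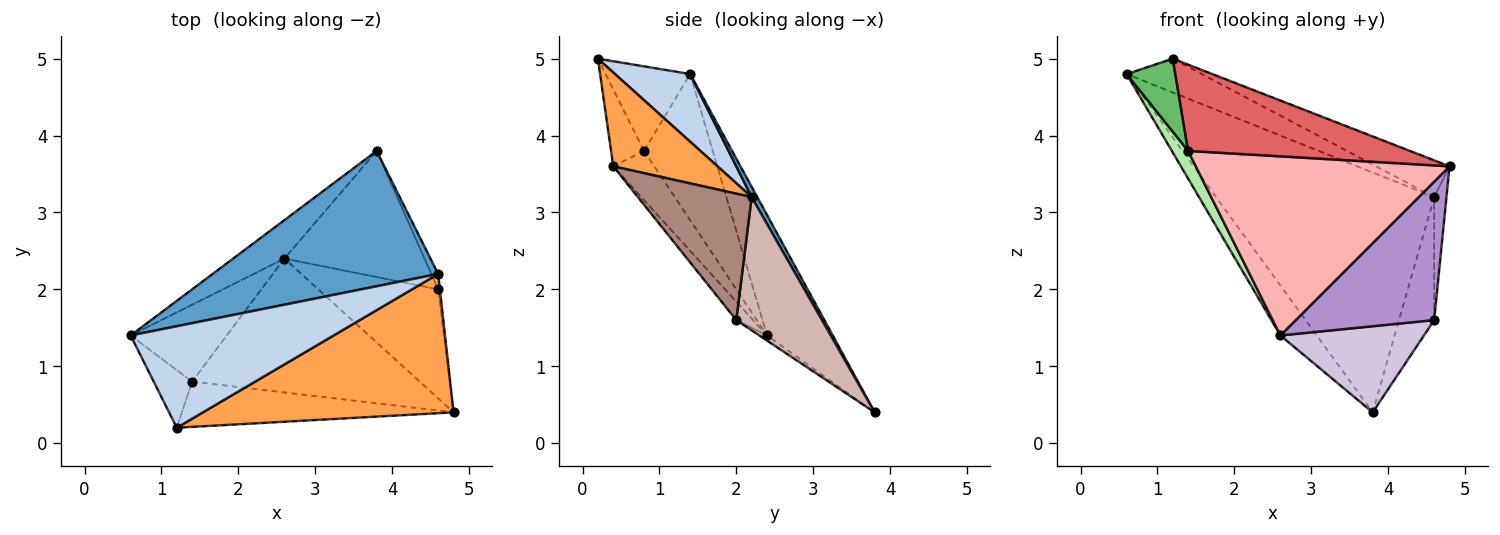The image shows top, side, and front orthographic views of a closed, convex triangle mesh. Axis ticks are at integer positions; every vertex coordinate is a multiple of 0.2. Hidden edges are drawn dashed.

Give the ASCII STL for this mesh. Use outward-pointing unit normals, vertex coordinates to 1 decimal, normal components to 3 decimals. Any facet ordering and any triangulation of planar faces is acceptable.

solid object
 facet normal 0.022 0.871 0.491
  outer loop
   vertex 4.6 2.2 3.2
   vertex 3.8 3.8 0.4
   vertex 0.6 1.4 4.8
  endloop
 endfacet
 facet normal 0.302 0.302 0.905
  outer loop
   vertex 4.6 2.2 3.2
   vertex 0.6 1.4 4.8
   vertex 1.2 0.2 5.0
  endloop
 endfacet
 facet normal 0.340 0.240 0.909
  outer loop
   vertex 4.6 2.2 3.2
   vertex 1.2 0.2 5.0
   vertex 4.8 0.4 3.6
  endloop
 endfacet
 facet normal -0.820 0.454 -0.349
  outer loop
   vertex 2.6 2.4 1.4
   vertex 0.6 1.4 4.8
   vertex 3.8 3.8 0.4
  endloop
 endfacet
 facet normal -0.806 -0.464 -0.367
  outer loop
   vertex 1.4 0.8 3.8
   vertex 1.2 0.2 5.0
   vertex 0.6 1.4 4.8
  endloop
 endfacet
 facet normal -0.820 -0.194 -0.539
  outer loop
   vertex 1.4 0.8 3.8
   vertex 0.6 1.4 4.8
   vertex 2.6 2.4 1.4
  endloop
 endfacet
 facet normal -0.130 -0.878 -0.461
  outer loop
   vertex 1.4 0.8 3.8
   vertex 4.8 0.4 3.6
   vertex 1.2 0.2 5.0
  endloop
 endfacet
 facet normal -0.128 -0.794 -0.594
  outer loop
   vertex 1.4 0.8 3.8
   vertex 2.6 2.4 1.4
   vertex 4.8 0.4 3.6
  endloop
 endfacet
 facet normal -0.095 -0.782 -0.616
  outer loop
   vertex 4.6 2.0 1.6
   vertex 4.8 0.4 3.6
   vertex 2.6 2.4 1.4
  endloop
 endfacet
 facet normal -0.030 -0.564 -0.825
  outer loop
   vertex 4.6 2.0 1.6
   vertex 2.6 2.4 1.4
   vertex 3.8 3.8 0.4
  endloop
 endfacet
 facet normal 0.994 0.107 -0.013
  outer loop
   vertex 4.6 2.0 1.6
   vertex 4.6 2.2 3.2
   vertex 4.8 0.4 3.6
  endloop
 endfacet
 facet normal 0.924 0.379 -0.047
  outer loop
   vertex 4.6 2.0 1.6
   vertex 3.8 3.8 0.4
   vertex 4.6 2.2 3.2
  endloop
 endfacet
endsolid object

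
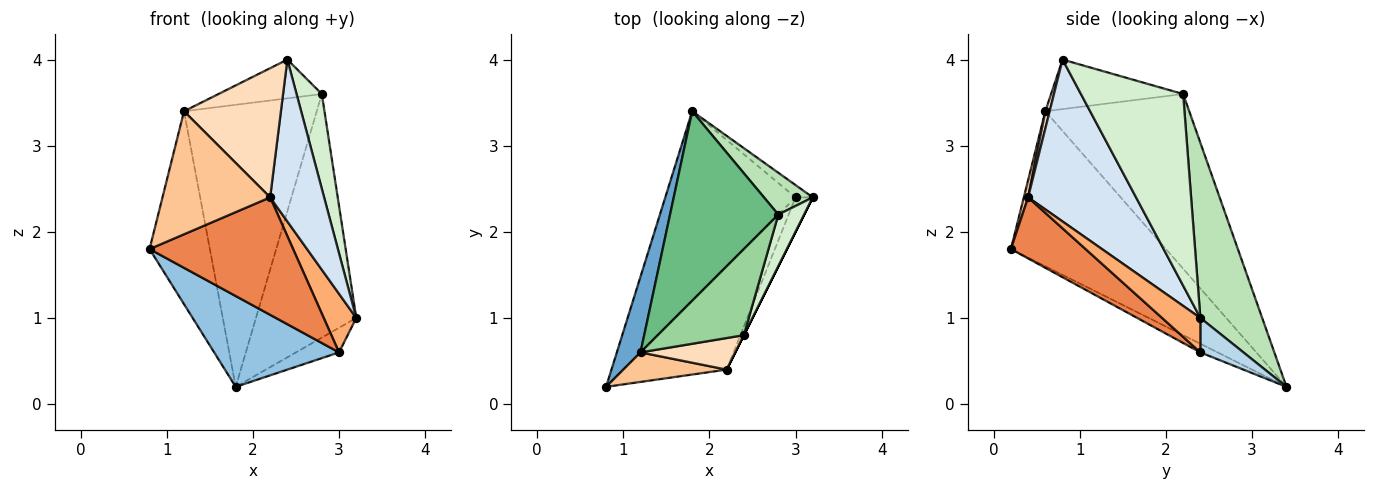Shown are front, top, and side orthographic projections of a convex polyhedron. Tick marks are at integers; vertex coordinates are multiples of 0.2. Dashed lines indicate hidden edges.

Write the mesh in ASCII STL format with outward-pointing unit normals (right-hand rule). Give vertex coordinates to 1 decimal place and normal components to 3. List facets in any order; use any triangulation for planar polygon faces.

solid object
 facet normal -0.923 0.359 0.141
  outer loop
   vertex 1.2 0.6 3.4
   vertex 1.8 3.4 0.2
   vertex 0.8 0.2 1.8
  endloop
 endfacet
 facet normal -0.060 -0.431 -0.900
  outer loop
   vertex 3.0 2.4 0.6
   vertex 0.8 0.2 1.8
   vertex 1.8 3.4 0.2
  endloop
 endfacet
 facet normal 0.667 0.667 -0.333
  outer loop
   vertex 3.0 2.4 0.6
   vertex 1.8 3.4 0.2
   vertex 3.2 2.4 1.0
  endloop
 endfacet
 facet normal 0.894 -0.447 0.000
  outer loop
   vertex 2.2 0.4 2.4
   vertex 3.2 2.4 1.0
   vertex 2.4 0.8 4.0
  endloop
 endfacet
 facet normal 0.364 -0.699 -0.615
  outer loop
   vertex 2.2 0.4 2.4
   vertex 0.8 0.2 1.8
   vertex 3.0 2.4 0.6
  endloop
 endfacet
 facet normal 0.712 -0.605 -0.356
  outer loop
   vertex 2.2 0.4 2.4
   vertex 3.0 2.4 0.6
   vertex 3.2 2.4 1.0
  endloop
 endfacet
 facet normal 0.039 -0.972 0.233
  outer loop
   vertex 2.2 0.4 2.4
   vertex 1.2 0.6 3.4
   vertex 0.8 0.2 1.8
  endloop
 endfacet
 facet normal 0.043 -0.970 0.237
  outer loop
   vertex 2.2 0.4 2.4
   vertex 2.4 0.8 4.0
   vertex 1.2 0.6 3.4
  endloop
 endfacet
 facet normal -0.669 0.617 0.415
  outer loop
   vertex 2.8 2.2 3.6
   vertex 1.8 3.4 0.2
   vertex 1.2 0.6 3.4
  endloop
 endfacet
 facet normal -0.464 0.363 0.808
  outer loop
   vertex 2.8 2.2 3.6
   vertex 1.2 0.6 3.4
   vertex 2.4 0.8 4.0
  endloop
 endfacet
 facet normal 0.519 0.842 0.145
  outer loop
   vertex 2.8 2.2 3.6
   vertex 3.2 2.4 1.0
   vertex 1.8 3.4 0.2
  endloop
 endfacet
 facet normal 0.963 -0.238 0.130
  outer loop
   vertex 2.8 2.2 3.6
   vertex 2.4 0.8 4.0
   vertex 3.2 2.4 1.0
  endloop
 endfacet
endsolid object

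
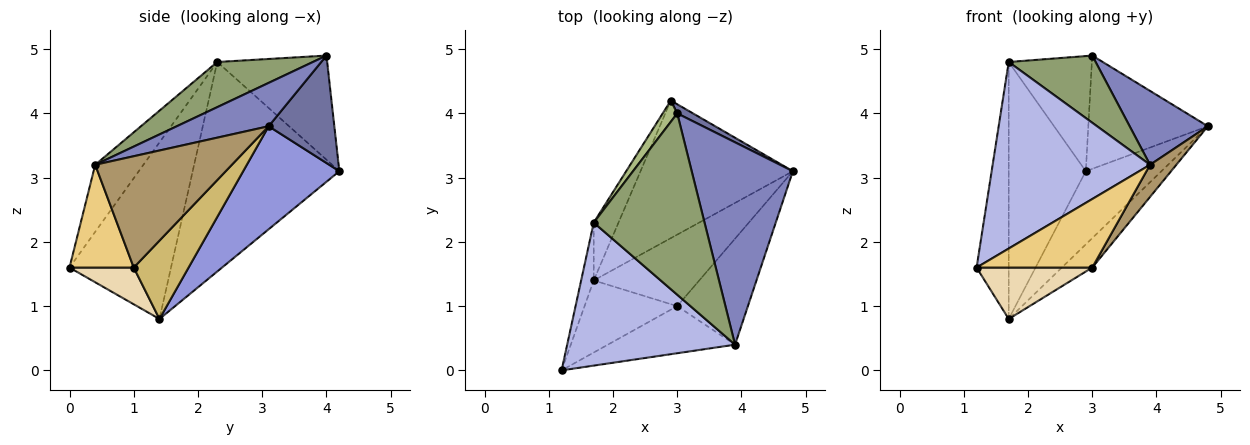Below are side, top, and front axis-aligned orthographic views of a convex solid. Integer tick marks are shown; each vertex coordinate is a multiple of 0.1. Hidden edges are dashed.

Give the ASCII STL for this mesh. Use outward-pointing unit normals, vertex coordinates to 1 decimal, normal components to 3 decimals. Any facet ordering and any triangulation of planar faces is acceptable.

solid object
 facet normal 0.480 0.874 0.070
  outer loop
   vertex 3.0 4.0 4.9
   vertex 4.8 3.1 3.8
   vertex 2.9 4.2 3.1
  endloop
 endfacet
 facet normal 0.373 -0.318 0.871
  outer loop
   vertex 3.9 0.4 3.2
   vertex 4.8 3.1 3.8
   vertex 3.0 4.0 4.9
  endloop
 endfacet
 facet normal 0.513 0.403 -0.758
  outer loop
   vertex 1.7 1.4 0.8
   vertex 2.9 4.2 3.1
   vertex 4.8 3.1 3.8
  endloop
 endfacet
 facet normal -0.236 -0.771 0.591
  outer loop
   vertex 1.7 2.3 4.8
   vertex 1.2 0.0 1.6
   vertex 3.9 0.4 3.2
  endloop
 endfacet
 facet normal 0.357 -0.324 0.876
  outer loop
   vertex 1.7 2.3 4.8
   vertex 3.9 0.4 3.2
   vertex 3.0 4.0 4.9
  endloop
 endfacet
 facet normal -0.793 0.600 0.111
  outer loop
   vertex 1.7 2.3 4.8
   vertex 3.0 4.0 4.9
   vertex 2.9 4.2 3.1
  endloop
 endfacet
 facet normal -0.951 0.301 -0.068
  outer loop
   vertex 1.7 2.3 4.8
   vertex 1.7 1.4 0.8
   vertex 1.2 0.0 1.6
  endloop
 endfacet
 facet normal -0.880 0.463 -0.104
  outer loop
   vertex 1.7 2.3 4.8
   vertex 2.9 4.2 3.1
   vertex 1.7 1.4 0.8
  endloop
 endfacet
 facet normal 0.833 -0.160 -0.529
  outer loop
   vertex 3.0 1.0 1.6
   vertex 4.8 3.1 3.8
   vertex 3.9 0.4 3.2
  endloop
 endfacet
 facet normal 0.566 0.314 -0.762
  outer loop
   vertex 3.0 1.0 1.6
   vertex 1.7 1.4 0.8
   vertex 4.8 3.1 3.8
  endloop
 endfacet
 facet normal 0.416 -0.749 -0.515
  outer loop
   vertex 3.0 1.0 1.6
   vertex 3.9 0.4 3.2
   vertex 1.2 0.0 1.6
  endloop
 endfacet
 facet normal 0.307 -0.552 -0.775
  outer loop
   vertex 3.0 1.0 1.6
   vertex 1.2 0.0 1.6
   vertex 1.7 1.4 0.8
  endloop
 endfacet
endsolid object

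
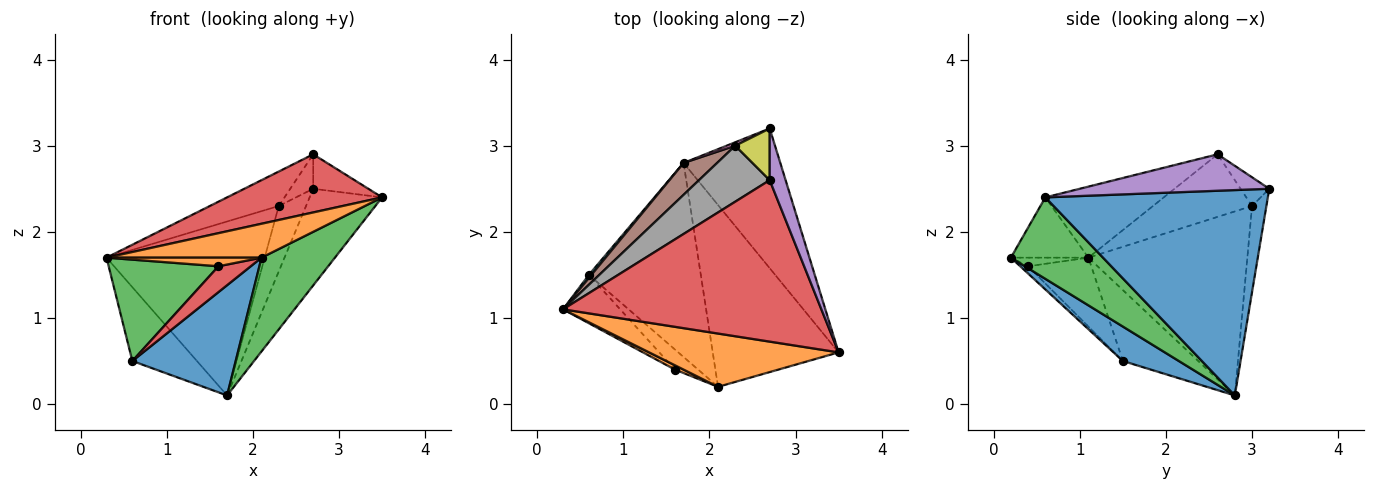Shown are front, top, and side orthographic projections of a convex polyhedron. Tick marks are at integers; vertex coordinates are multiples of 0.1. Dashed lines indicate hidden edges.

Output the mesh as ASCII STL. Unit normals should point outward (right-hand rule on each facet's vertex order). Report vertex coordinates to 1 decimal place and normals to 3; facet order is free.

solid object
 facet normal 0.868 0.283 -0.409
  outer loop
   vertex 1.7 2.8 0.1
   vertex 2.7 3.2 2.5
   vertex 3.5 0.6 2.4
  endloop
 endfacet
 facet normal -0.259 -0.519 0.815
  outer loop
   vertex 2.1 0.2 1.7
   vertex 3.5 0.6 2.4
   vertex 0.3 1.1 1.7
  endloop
 endfacet
 facet normal 0.499 -0.397 -0.770
  outer loop
   vertex 2.1 0.2 1.7
   vertex 1.7 2.8 0.1
   vertex 3.5 0.6 2.4
  endloop
 endfacet
 facet normal -0.250 -0.328 0.911
  outer loop
   vertex 2.7 2.6 2.9
   vertex 0.3 1.1 1.7
   vertex 3.5 0.6 2.4
  endloop
 endfacet
 facet normal 0.886 0.258 0.386
  outer loop
   vertex 2.7 2.6 2.9
   vertex 3.5 0.6 2.4
   vertex 2.7 3.2 2.5
  endloop
 endfacet
 facet normal -0.703 0.700 0.128
  outer loop
   vertex 2.3 3.0 2.3
   vertex 1.7 2.8 0.1
   vertex 0.3 1.1 1.7
  endloop
 endfacet
 facet normal -0.465 0.884 0.047
  outer loop
   vertex 2.3 3.0 2.3
   vertex 2.7 3.2 2.5
   vertex 1.7 2.8 0.1
  endloop
 endfacet
 facet normal -0.602 0.419 0.680
  outer loop
   vertex 2.3 3.0 2.3
   vertex 0.3 1.1 1.7
   vertex 2.7 2.6 2.9
  endloop
 endfacet
 facet normal -0.570 0.456 0.684
  outer loop
   vertex 2.3 3.0 2.3
   vertex 2.7 2.6 2.9
   vertex 2.7 3.2 2.5
  endloop
 endfacet
 facet normal -0.759 0.651 0.027
  outer loop
   vertex 0.6 1.5 0.5
   vertex 0.3 1.1 1.7
   vertex 1.7 2.8 0.1
  endloop
 endfacet
 facet normal 0.258 -0.477 -0.840
  outer loop
   vertex 0.6 1.5 0.5
   vertex 1.7 2.8 0.1
   vertex 2.1 0.2 1.7
  endloop
 endfacet
 facet normal -0.408 -0.816 0.408
  outer loop
   vertex 1.6 0.4 1.6
   vertex 2.1 0.2 1.7
   vertex 0.3 1.1 1.7
  endloop
 endfacet
 facet normal -0.461 -0.801 -0.382
  outer loop
   vertex 1.6 0.4 1.6
   vertex 0.3 1.1 1.7
   vertex 0.6 1.5 0.5
  endloop
 endfacet
 facet normal -0.189 -0.775 -0.603
  outer loop
   vertex 1.6 0.4 1.6
   vertex 0.6 1.5 0.5
   vertex 2.1 0.2 1.7
  endloop
 endfacet
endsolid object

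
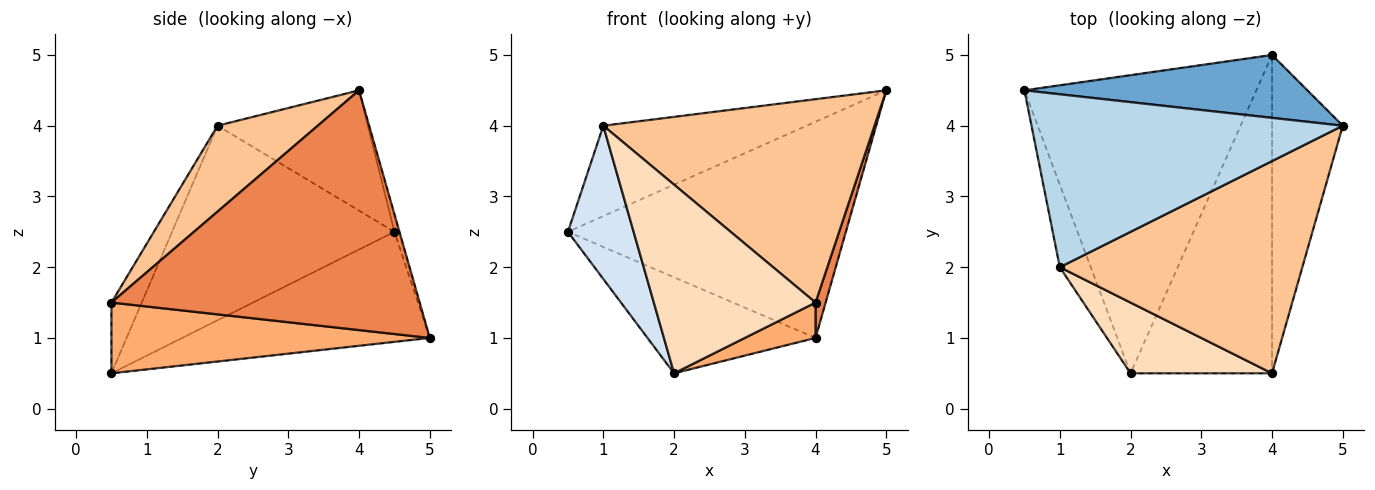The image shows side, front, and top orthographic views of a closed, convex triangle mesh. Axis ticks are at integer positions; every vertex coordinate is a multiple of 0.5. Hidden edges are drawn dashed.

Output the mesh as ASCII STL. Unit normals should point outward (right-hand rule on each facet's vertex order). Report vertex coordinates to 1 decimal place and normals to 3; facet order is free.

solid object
 facet normal -0.017 0.960 0.279
  outer loop
   vertex 4.0 5.0 1.0
   vertex 0.5 4.5 2.5
   vertex 5.0 4.0 4.5
  endloop
 endfacet
 facet normal -0.412 0.279 -0.867
  outer loop
   vertex 4.0 5.0 1.0
   vertex 2.0 0.5 0.5
   vertex 0.5 4.5 2.5
  endloop
 endfacet
 facet normal -0.324 0.438 0.838
  outer loop
   vertex 1.0 2.0 4.0
   vertex 5.0 4.0 4.5
   vertex 0.5 4.5 2.5
  endloop
 endfacet
 facet normal -0.948 -0.280 -0.151
  outer loop
   vertex 1.0 2.0 4.0
   vertex 0.5 4.5 2.5
   vertex 2.0 0.5 0.5
  endloop
 endfacet
 facet normal 0.959 -0.031 -0.283
  outer loop
   vertex 4.0 0.5 1.5
   vertex 4.0 5.0 1.0
   vertex 5.0 4.0 4.5
  endloop
 endfacet
 facet normal 0.445 -0.099 -0.890
  outer loop
   vertex 4.0 0.5 1.5
   vertex 2.0 0.5 0.5
   vertex 4.0 5.0 1.0
  endloop
 endfacet
 facet normal 0.248 -0.670 0.699
  outer loop
   vertex 4.0 0.5 1.5
   vertex 5.0 4.0 4.5
   vertex 1.0 2.0 4.0
  endloop
 endfacet
 facet normal -0.173 -0.922 0.346
  outer loop
   vertex 4.0 0.5 1.5
   vertex 1.0 2.0 4.0
   vertex 2.0 0.5 0.5
  endloop
 endfacet
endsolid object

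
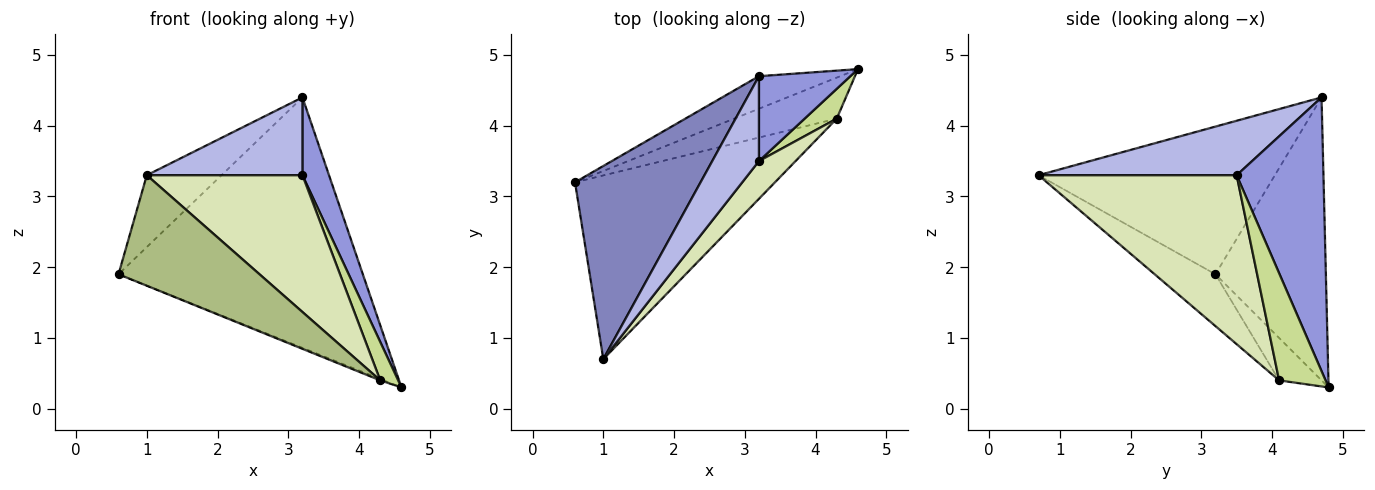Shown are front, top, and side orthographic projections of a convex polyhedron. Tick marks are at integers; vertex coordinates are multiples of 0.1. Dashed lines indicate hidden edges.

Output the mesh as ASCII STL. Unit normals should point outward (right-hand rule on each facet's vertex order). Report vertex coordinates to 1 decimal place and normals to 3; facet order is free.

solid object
 facet normal -0.409 0.905 -0.118
  outer loop
   vertex 3.2 4.7 4.4
   vertex 4.6 4.8 0.3
   vertex 0.6 3.2 1.9
  endloop
 endfacet
 facet normal -0.741 0.234 0.630
  outer loop
   vertex 3.2 4.7 4.4
   vertex 0.6 3.2 1.9
   vertex 1.0 0.7 3.3
  endloop
 endfacet
 facet normal 0.911 -0.279 0.304
  outer loop
   vertex 3.2 3.5 3.3
   vertex 4.6 4.8 0.3
   vertex 3.2 4.7 4.4
  endloop
 endfacet
 facet normal 0.652 -0.512 0.559
  outer loop
   vertex 3.2 3.5 3.3
   vertex 3.2 4.7 4.4
   vertex 1.0 0.7 3.3
  endloop
 endfacet
 facet normal -0.382 0.032 -0.924
  outer loop
   vertex 4.3 4.1 0.4
   vertex 0.6 3.2 1.9
   vertex 4.6 4.8 0.3
  endloop
 endfacet
 facet normal -0.217 -0.503 -0.837
  outer loop
   vertex 4.3 4.1 0.4
   vertex 1.0 0.7 3.3
   vertex 0.6 3.2 1.9
  endloop
 endfacet
 facet normal 0.899 -0.347 0.269
  outer loop
   vertex 4.3 4.1 0.4
   vertex 4.6 4.8 0.3
   vertex 3.2 3.5 3.3
  endloop
 endfacet
 facet normal 0.775 -0.609 0.168
  outer loop
   vertex 4.3 4.1 0.4
   vertex 3.2 3.5 3.3
   vertex 1.0 0.7 3.3
  endloop
 endfacet
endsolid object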